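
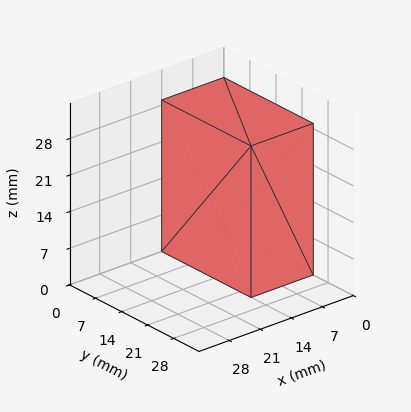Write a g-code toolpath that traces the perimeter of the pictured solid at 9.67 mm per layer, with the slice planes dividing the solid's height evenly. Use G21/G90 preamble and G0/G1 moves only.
Reading the render: the shape is a rectangular box, roughly 14 × 24 mm footprint and 29 mm tall (dimensions read to the nearest mm from the axis ticks). For the g-code, the solid's height is divided into equal slices at the stated Δz and each level perimeter traced with G1 moves after a G0 lift.

; perimeter-only toolpath
G21 ; units = mm
G90 ; absolute positioning
G28 ; home
; layer 1
G0 Z9.67
G0 X0.00 Y0.00
G1 X14.00 Y0.00
G1 X14.00 Y24.00
G1 X0.00 Y24.00
G1 X0.00 Y0.00
; layer 2
G0 Z19.33
G0 X0.00 Y0.00
G1 X14.00 Y0.00
G1 X14.00 Y24.00
G1 X0.00 Y24.00
G1 X0.00 Y0.00
; layer 3
G0 Z29.00
G0 X0.00 Y0.00
G1 X14.00 Y0.00
G1 X14.00 Y24.00
G1 X0.00 Y24.00
G1 X0.00 Y0.00
M2 ; end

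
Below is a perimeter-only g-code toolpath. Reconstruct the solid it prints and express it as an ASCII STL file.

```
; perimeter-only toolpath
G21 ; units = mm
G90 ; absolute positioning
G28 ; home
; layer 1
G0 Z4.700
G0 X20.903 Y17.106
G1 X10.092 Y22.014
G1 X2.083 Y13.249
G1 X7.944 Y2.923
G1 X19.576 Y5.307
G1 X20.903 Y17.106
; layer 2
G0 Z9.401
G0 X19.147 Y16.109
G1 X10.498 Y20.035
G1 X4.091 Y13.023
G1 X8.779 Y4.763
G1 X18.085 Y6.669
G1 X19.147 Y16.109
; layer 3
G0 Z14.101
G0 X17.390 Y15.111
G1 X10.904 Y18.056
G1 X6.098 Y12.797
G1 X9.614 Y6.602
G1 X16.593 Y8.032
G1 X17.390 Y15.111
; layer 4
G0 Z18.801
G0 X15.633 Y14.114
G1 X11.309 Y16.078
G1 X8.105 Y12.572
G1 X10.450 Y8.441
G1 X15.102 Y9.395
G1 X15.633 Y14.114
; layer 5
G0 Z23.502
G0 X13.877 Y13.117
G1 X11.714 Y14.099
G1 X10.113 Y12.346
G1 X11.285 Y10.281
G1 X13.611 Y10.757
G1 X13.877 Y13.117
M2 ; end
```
solid part
  facet normal 0.0000 0.0000 -1.0000
    outer loop
      vertex 0.076 13.475 0.000
      vertex 9.687 23.993 0.000
      vertex 22.660 18.103 0.000
    endloop
  endfacet
  facet normal 0.0000 0.0000 -1.0000
    outer loop
      vertex 7.109 1.084 0.000
      vertex 0.076 13.475 0.000
      vertex 22.660 18.103 0.000
    endloop
  endfacet
  facet normal 0.0000 0.0000 -1.0000
    outer loop
      vertex 21.067 3.944 0.000
      vertex 7.109 1.084 0.000
      vertex 22.660 18.103 0.000
    endloop
  endfacet
  facet normal 0.3905 0.8600 0.3284
    outer loop
      vertex 22.660 18.103 0.000
      vertex 9.687 23.993 0.000
      vertex 12.120 12.120 28.202
    endloop
  endfacet
  facet normal -0.6973 0.6372 0.3284
    outer loop
      vertex 9.687 23.993 0.000
      vertex 0.076 13.475 0.000
      vertex 12.120 12.120 28.202
    endloop
  endfacet
  facet normal -0.8214 -0.4662 0.3284
    outer loop
      vertex 0.076 13.475 0.000
      vertex 7.109 1.084 0.000
      vertex 12.120 12.120 28.202
    endloop
  endfacet
  facet normal 0.1896 -0.9253 0.3284
    outer loop
      vertex 7.109 1.084 0.000
      vertex 21.067 3.944 0.000
      vertex 12.120 12.120 28.202
    endloop
  endfacet
  facet normal 0.9386 -0.1056 0.3284
    outer loop
      vertex 21.067 3.944 0.000
      vertex 22.660 18.103 0.000
      vertex 12.120 12.120 28.202
    endloop
  endfacet
endsolid part

The G0 Z moves step by Δz≈4.700 mm. The G1 loops shrink linearly with z, so the solid tapers from its base footprint up to z≈28.2. Closing with a flat bottom cap and the tapered top and triangulating gives 8 facets — a regular 5-sided pyramid, base circumscribed radius ≈ 12.1 mm, apex at z ≈ 28.2 mm.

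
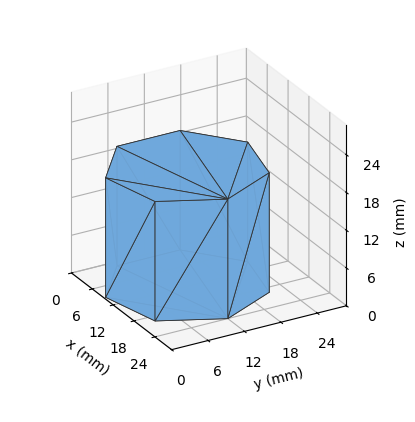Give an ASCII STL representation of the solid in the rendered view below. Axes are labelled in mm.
Reading the render: the shape is a regular 7-sided prism (a cylinder approximated with 7 flat sides), circumscribed radius ≈ 12 mm, height ≈ 19 mm (dimensions read to the nearest mm from the axis ticks). For the STL, each face is triangulated and given an outward normal.

solid part
  facet normal 0.0000 0.0000 -1.0000
    outer loop
      vertex 9.3 23.7 0.0
      vertex 19.5 21.4 0.0
      vertex 24.0 12.0 0.0
    endloop
  endfacet
  facet normal 0.0000 0.0000 -1.0000
    outer loop
      vertex 1.2 17.2 0.0
      vertex 9.3 23.7 0.0
      vertex 24.0 12.0 0.0
    endloop
  endfacet
  facet normal 0.0000 0.0000 -1.0000
    outer loop
      vertex 1.2 6.8 0.0
      vertex 1.2 17.2 0.0
      vertex 24.0 12.0 0.0
    endloop
  endfacet
  facet normal 0.0000 0.0000 -1.0000
    outer loop
      vertex 9.3 0.3 0.0
      vertex 1.2 6.8 0.0
      vertex 24.0 12.0 0.0
    endloop
  endfacet
  facet normal 0.0000 0.0000 -1.0000
    outer loop
      vertex 19.5 2.6 0.0
      vertex 9.3 0.3 0.0
      vertex 24.0 12.0 0.0
    endloop
  endfacet
  facet normal 0.0000 0.0000 1.0000
    outer loop
      vertex 24.0 12.0 19.0
      vertex 19.5 21.4 19.0
      vertex 9.3 23.7 19.0
    endloop
  endfacet
  facet normal 0.0000 0.0000 1.0000
    outer loop
      vertex 24.0 12.0 19.0
      vertex 9.3 23.7 19.0
      vertex 1.2 17.2 19.0
    endloop
  endfacet
  facet normal 0.0000 0.0000 1.0000
    outer loop
      vertex 24.0 12.0 19.0
      vertex 1.2 17.2 19.0
      vertex 1.2 6.8 19.0
    endloop
  endfacet
  facet normal 0.0000 0.0000 1.0000
    outer loop
      vertex 24.0 12.0 19.0
      vertex 1.2 6.8 19.0
      vertex 9.3 0.3 19.0
    endloop
  endfacet
  facet normal 0.0000 0.0000 1.0000
    outer loop
      vertex 24.0 12.0 19.0
      vertex 9.3 0.3 19.0
      vertex 19.5 2.6 19.0
    endloop
  endfacet
  facet normal 0.9020 0.4318 0.0000
    outer loop
      vertex 24.0 12.0 0.0
      vertex 19.5 21.4 0.0
      vertex 19.5 21.4 19.0
    endloop
  endfacet
  facet normal 0.9020 0.4318 0.0000
    outer loop
      vertex 24.0 12.0 0.0
      vertex 19.5 21.4 19.0
      vertex 24.0 12.0 19.0
    endloop
  endfacet
  facet normal 0.2200 0.9755 0.0000
    outer loop
      vertex 19.5 21.4 0.0
      vertex 9.3 23.7 0.0
      vertex 9.3 23.7 19.0
    endloop
  endfacet
  facet normal 0.2200 0.9755 0.0000
    outer loop
      vertex 19.5 21.4 0.0
      vertex 9.3 23.7 19.0
      vertex 19.5 21.4 19.0
    endloop
  endfacet
  facet normal -0.6259 0.7799 0.0000
    outer loop
      vertex 9.3 23.7 0.0
      vertex 1.2 17.2 0.0
      vertex 1.2 17.2 19.0
    endloop
  endfacet
  facet normal -0.6259 0.7799 0.0000
    outer loop
      vertex 9.3 23.7 0.0
      vertex 1.2 17.2 19.0
      vertex 9.3 23.7 19.0
    endloop
  endfacet
  facet normal -1.0000 0.0000 0.0000
    outer loop
      vertex 1.2 17.2 0.0
      vertex 1.2 6.8 0.0
      vertex 1.2 6.8 19.0
    endloop
  endfacet
  facet normal -1.0000 0.0000 0.0000
    outer loop
      vertex 1.2 17.2 0.0
      vertex 1.2 6.8 19.0
      vertex 1.2 17.2 19.0
    endloop
  endfacet
  facet normal -0.6259 -0.7799 0.0000
    outer loop
      vertex 1.2 6.8 0.0
      vertex 9.3 0.3 0.0
      vertex 9.3 0.3 19.0
    endloop
  endfacet
  facet normal -0.6259 -0.7799 0.0000
    outer loop
      vertex 1.2 6.8 0.0
      vertex 9.3 0.3 19.0
      vertex 1.2 6.8 19.0
    endloop
  endfacet
  facet normal 0.2200 -0.9755 0.0000
    outer loop
      vertex 9.3 0.3 0.0
      vertex 19.5 2.6 0.0
      vertex 19.5 2.6 19.0
    endloop
  endfacet
  facet normal 0.2200 -0.9755 0.0000
    outer loop
      vertex 9.3 0.3 0.0
      vertex 19.5 2.6 19.0
      vertex 9.3 0.3 19.0
    endloop
  endfacet
  facet normal 0.9020 -0.4318 0.0000
    outer loop
      vertex 19.5 2.6 0.0
      vertex 24.0 12.0 0.0
      vertex 24.0 12.0 19.0
    endloop
  endfacet
  facet normal 0.9020 -0.4318 0.0000
    outer loop
      vertex 19.5 2.6 0.0
      vertex 24.0 12.0 19.0
      vertex 19.5 2.6 19.0
    endloop
  endfacet
endsolid part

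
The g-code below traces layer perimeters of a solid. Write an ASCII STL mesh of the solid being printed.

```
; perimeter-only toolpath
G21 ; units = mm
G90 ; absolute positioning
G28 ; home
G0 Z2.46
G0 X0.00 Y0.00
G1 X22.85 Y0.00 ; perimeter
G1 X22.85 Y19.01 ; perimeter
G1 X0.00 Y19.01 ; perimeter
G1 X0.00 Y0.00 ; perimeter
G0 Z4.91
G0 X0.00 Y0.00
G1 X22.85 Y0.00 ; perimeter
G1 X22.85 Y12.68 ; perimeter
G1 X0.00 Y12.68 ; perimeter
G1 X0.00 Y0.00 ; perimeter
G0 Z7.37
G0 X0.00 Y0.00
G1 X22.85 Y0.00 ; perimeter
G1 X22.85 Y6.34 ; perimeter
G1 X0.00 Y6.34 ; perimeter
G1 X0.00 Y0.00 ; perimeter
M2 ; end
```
solid part
  facet normal 0.0000 0.0000 -1.0000
    outer loop
      vertex 22.85 25.35 0.00
      vertex 22.85 0.00 0.00
      vertex 0.00 0.00 0.00
    endloop
  endfacet
  facet normal 0.0000 0.0000 -1.0000
    outer loop
      vertex 0.00 25.35 0.00
      vertex 22.85 25.35 0.00
      vertex 0.00 0.00 0.00
    endloop
  endfacet
  facet normal 0.0000 -1.0000 0.0000
    outer loop
      vertex 0.00 0.00 0.00
      vertex 22.85 0.00 0.00
      vertex 22.85 0.00 9.82
    endloop
  endfacet
  facet normal 0.0000 -1.0000 0.0000
    outer loop
      vertex 0.00 0.00 0.00
      vertex 22.85 0.00 9.82
      vertex 0.00 0.00 9.82
    endloop
  endfacet
  facet normal 0.0000 0.3612 0.9325
    outer loop
      vertex 0.00 0.00 9.82
      vertex 22.85 0.00 9.82
      vertex 22.85 25.35 0.00
    endloop
  endfacet
  facet normal 0.0000 0.3612 0.9325
    outer loop
      vertex 0.00 0.00 9.82
      vertex 22.85 25.35 0.00
      vertex 0.00 25.35 0.00
    endloop
  endfacet
  facet normal -1.0000 0.0000 0.0000
    outer loop
      vertex 0.00 0.00 9.82
      vertex 0.00 25.35 0.00
      vertex 0.00 0.00 0.00
    endloop
  endfacet
  facet normal 1.0000 0.0000 0.0000
    outer loop
      vertex 22.85 0.00 0.00
      vertex 22.85 25.35 0.00
      vertex 22.85 0.00 9.82
    endloop
  endfacet
endsolid part

The G0 Z moves step by Δz≈2.46 mm. The G1 loops shrink linearly with z, so the solid tapers from its base footprint up to z≈9.82. Closing with a flat bottom cap and the tapered top and triangulating gives 8 facets — a wedge (ramp): 22.9 × 25.4 mm base, rising to 9.82 mm along the y=0 edge and sloping linearly to z=0 at y=25.4.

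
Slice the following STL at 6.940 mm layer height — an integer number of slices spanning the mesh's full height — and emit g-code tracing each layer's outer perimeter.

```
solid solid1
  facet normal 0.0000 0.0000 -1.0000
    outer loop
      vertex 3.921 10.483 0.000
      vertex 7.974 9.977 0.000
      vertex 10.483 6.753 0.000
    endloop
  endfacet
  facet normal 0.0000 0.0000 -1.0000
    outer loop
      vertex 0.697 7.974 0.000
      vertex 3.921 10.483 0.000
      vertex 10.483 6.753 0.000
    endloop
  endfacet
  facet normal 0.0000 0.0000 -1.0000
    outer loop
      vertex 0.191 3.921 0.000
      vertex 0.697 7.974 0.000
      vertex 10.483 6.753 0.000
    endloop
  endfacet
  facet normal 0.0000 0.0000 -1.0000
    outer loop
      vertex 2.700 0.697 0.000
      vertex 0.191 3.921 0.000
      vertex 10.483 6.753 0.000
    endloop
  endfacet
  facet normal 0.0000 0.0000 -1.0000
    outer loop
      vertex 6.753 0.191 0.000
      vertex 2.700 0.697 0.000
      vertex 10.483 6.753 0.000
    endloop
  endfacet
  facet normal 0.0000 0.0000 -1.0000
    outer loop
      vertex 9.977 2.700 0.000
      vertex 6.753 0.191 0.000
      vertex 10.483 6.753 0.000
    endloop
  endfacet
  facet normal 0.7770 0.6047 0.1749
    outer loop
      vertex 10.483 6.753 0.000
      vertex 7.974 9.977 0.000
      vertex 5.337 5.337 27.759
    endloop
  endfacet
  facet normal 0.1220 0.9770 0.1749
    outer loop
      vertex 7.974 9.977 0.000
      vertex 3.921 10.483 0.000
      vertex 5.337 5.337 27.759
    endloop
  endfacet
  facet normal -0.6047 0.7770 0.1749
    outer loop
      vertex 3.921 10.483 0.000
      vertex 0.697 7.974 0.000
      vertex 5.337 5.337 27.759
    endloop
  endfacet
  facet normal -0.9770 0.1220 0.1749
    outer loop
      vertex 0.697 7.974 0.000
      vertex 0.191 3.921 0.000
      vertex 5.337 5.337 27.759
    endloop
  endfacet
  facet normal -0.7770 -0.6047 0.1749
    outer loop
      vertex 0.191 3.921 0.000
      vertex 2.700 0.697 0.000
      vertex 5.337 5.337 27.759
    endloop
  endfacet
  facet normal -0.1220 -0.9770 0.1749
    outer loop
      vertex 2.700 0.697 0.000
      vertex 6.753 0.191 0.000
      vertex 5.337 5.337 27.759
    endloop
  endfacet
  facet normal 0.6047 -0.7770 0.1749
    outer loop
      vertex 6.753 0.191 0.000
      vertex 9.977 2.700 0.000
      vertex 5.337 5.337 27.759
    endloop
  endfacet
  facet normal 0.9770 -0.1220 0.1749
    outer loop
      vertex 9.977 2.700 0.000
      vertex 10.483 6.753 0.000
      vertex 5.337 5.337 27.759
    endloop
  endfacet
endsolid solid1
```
; perimeter-only toolpath
G21 ; units = mm
G90 ; absolute positioning
G28 ; home
; layer 1
G0 Z6.940
G0 X9.197 Y6.399
G1 X7.315 Y8.817
G1 X4.275 Y9.197
G1 X1.857 Y7.315
G1 X1.478 Y4.275
G1 X3.359 Y1.857
G1 X6.399 Y1.478
G1 X8.817 Y3.359
G1 X9.197 Y6.399
; layer 2
G0 Z13.880
G0 X7.910 Y6.045
G1 X6.655 Y7.657
G1 X4.629 Y7.910
G1 X3.017 Y6.655
G1 X2.764 Y4.629
G1 X4.018 Y3.017
G1 X6.045 Y2.764
G1 X7.657 Y4.018
G1 X7.910 Y6.045
; layer 3
G0 Z20.819
G0 X6.623 Y5.691
G1 X5.996 Y6.497
G1 X4.983 Y6.623
G1 X4.177 Y5.996
G1 X4.050 Y4.983
G1 X4.678 Y4.177
G1 X5.691 Y4.050
G1 X6.497 Y4.678
G1 X6.623 Y5.691
M2 ; end

The solid is a regular 8-sided pyramid, base circumscribed radius ≈ 5.34 mm, apex at z ≈ 27.8 mm. Slicing at Δz = 6.940 mm — 4 equal slices spanning the solid's height, so layer i sits at z = i·h/4 — gives 3 non-empty perimeters. Each is a 8-segment closed polygon; G0 lifts to the layer z and rapids to the start vertex, then G1 traces the edges. The cross-section shrinks linearly with z (the slice at the apex is degenerate and omitted).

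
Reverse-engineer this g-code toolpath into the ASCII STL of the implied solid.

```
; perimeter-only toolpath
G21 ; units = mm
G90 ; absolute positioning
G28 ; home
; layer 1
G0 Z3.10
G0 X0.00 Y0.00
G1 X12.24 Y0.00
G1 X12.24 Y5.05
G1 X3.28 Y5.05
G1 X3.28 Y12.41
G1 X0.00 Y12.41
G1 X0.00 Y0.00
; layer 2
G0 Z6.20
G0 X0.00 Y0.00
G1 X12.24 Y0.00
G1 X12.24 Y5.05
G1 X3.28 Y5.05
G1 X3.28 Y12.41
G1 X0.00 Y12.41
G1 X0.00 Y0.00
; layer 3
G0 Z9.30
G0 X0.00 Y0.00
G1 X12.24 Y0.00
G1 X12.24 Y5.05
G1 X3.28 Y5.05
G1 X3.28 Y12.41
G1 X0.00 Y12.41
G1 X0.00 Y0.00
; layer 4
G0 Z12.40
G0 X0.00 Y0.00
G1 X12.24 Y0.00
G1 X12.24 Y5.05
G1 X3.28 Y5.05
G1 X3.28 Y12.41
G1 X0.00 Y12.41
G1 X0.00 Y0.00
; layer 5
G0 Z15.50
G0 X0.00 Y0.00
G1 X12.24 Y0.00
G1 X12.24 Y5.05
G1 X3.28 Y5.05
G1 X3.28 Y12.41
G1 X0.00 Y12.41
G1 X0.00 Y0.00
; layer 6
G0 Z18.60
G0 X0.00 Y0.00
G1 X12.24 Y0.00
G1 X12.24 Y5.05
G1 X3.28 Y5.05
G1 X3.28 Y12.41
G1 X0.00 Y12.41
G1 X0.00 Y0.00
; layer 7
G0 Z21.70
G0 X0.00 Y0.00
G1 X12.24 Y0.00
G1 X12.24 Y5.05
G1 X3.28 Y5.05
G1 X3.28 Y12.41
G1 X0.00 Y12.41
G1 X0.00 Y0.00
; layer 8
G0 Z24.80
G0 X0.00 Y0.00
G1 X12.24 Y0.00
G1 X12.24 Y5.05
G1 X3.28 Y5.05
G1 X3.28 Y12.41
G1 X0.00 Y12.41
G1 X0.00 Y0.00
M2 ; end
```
solid part
  facet normal 0.0000 0.0000 -1.0000
    outer loop
      vertex 12.24 5.05 0.00
      vertex 12.24 0.00 0.00
      vertex 0.00 0.00 0.00
    endloop
  endfacet
  facet normal 0.0000 0.0000 -1.0000
    outer loop
      vertex 3.28 5.05 0.00
      vertex 12.24 5.05 0.00
      vertex 0.00 0.00 0.00
    endloop
  endfacet
  facet normal 0.0000 0.0000 -1.0000
    outer loop
      vertex 3.28 12.41 0.00
      vertex 3.28 5.05 0.00
      vertex 0.00 0.00 0.00
    endloop
  endfacet
  facet normal 0.0000 0.0000 -1.0000
    outer loop
      vertex 0.00 12.41 0.00
      vertex 3.28 12.41 0.00
      vertex 0.00 0.00 0.00
    endloop
  endfacet
  facet normal 0.0000 0.0000 1.0000
    outer loop
      vertex 0.00 0.00 24.80
      vertex 12.24 0.00 24.80
      vertex 12.24 5.05 24.80
    endloop
  endfacet
  facet normal 0.0000 0.0000 1.0000
    outer loop
      vertex 0.00 0.00 24.80
      vertex 12.24 5.05 24.80
      vertex 3.28 5.05 24.80
    endloop
  endfacet
  facet normal 0.0000 0.0000 1.0000
    outer loop
      vertex 0.00 0.00 24.80
      vertex 3.28 5.05 24.80
      vertex 3.28 12.41 24.80
    endloop
  endfacet
  facet normal 0.0000 0.0000 1.0000
    outer loop
      vertex 0.00 0.00 24.80
      vertex 3.28 12.41 24.80
      vertex 0.00 12.41 24.80
    endloop
  endfacet
  facet normal 0.0000 -1.0000 0.0000
    outer loop
      vertex 0.00 0.00 0.00
      vertex 12.24 0.00 0.00
      vertex 12.24 0.00 24.80
    endloop
  endfacet
  facet normal 0.0000 -1.0000 0.0000
    outer loop
      vertex 0.00 0.00 0.00
      vertex 12.24 0.00 24.80
      vertex 0.00 0.00 24.80
    endloop
  endfacet
  facet normal 1.0000 0.0000 0.0000
    outer loop
      vertex 12.24 0.00 0.00
      vertex 12.24 5.05 0.00
      vertex 12.24 5.05 24.80
    endloop
  endfacet
  facet normal 1.0000 0.0000 0.0000
    outer loop
      vertex 12.24 0.00 0.00
      vertex 12.24 5.05 24.80
      vertex 12.24 0.00 24.80
    endloop
  endfacet
  facet normal 0.0000 1.0000 0.0000
    outer loop
      vertex 12.24 5.05 0.00
      vertex 3.28 5.05 0.00
      vertex 3.28 5.05 24.80
    endloop
  endfacet
  facet normal 0.0000 1.0000 0.0000
    outer loop
      vertex 12.24 5.05 0.00
      vertex 3.28 5.05 24.80
      vertex 12.24 5.05 24.80
    endloop
  endfacet
  facet normal 1.0000 0.0000 0.0000
    outer loop
      vertex 3.28 5.05 0.00
      vertex 3.28 12.41 0.00
      vertex 3.28 12.41 24.80
    endloop
  endfacet
  facet normal 1.0000 0.0000 0.0000
    outer loop
      vertex 3.28 5.05 0.00
      vertex 3.28 12.41 24.80
      vertex 3.28 5.05 24.80
    endloop
  endfacet
  facet normal 0.0000 1.0000 0.0000
    outer loop
      vertex 3.28 12.41 0.00
      vertex 0.00 12.41 0.00
      vertex 0.00 12.41 24.80
    endloop
  endfacet
  facet normal 0.0000 1.0000 0.0000
    outer loop
      vertex 3.28 12.41 0.00
      vertex 0.00 12.41 24.80
      vertex 3.28 12.41 24.80
    endloop
  endfacet
  facet normal -1.0000 0.0000 0.0000
    outer loop
      vertex 0.00 12.41 0.00
      vertex 0.00 0.00 0.00
      vertex 0.00 0.00 24.80
    endloop
  endfacet
  facet normal -1.0000 0.0000 0.0000
    outer loop
      vertex 0.00 12.41 0.00
      vertex 0.00 0.00 24.80
      vertex 0.00 12.41 24.80
    endloop
  endfacet
endsolid part

The G0 Z moves step by Δz≈3.10 mm. Every layer's G1 loop is the same polygon, so the solid is a straight extrusion of it from z=0 to z≈24.8. Closing with flat bottom and top caps and triangulating gives 20 facets — an L-shaped prism: outer 12.2 × 12.4 mm, arm thicknesses ≈ 5.05 mm (horizontal) and 3.28 mm (vertical), extruded 24.8 mm in z.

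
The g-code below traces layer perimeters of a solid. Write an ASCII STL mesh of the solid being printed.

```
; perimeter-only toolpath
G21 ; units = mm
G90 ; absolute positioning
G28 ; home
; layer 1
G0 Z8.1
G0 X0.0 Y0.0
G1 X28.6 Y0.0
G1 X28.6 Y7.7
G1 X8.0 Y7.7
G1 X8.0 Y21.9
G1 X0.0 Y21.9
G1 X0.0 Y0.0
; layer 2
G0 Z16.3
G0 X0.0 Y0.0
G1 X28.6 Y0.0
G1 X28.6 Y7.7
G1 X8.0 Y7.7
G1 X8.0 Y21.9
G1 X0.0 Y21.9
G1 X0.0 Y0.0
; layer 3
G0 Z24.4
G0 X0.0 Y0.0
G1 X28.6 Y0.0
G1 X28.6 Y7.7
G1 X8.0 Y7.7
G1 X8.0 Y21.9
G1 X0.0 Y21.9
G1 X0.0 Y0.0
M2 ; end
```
solid part
  facet normal 0.0000 0.0000 -1.0000
    outer loop
      vertex 28.6 7.7 0.0
      vertex 28.6 0.0 0.0
      vertex 0.0 0.0 0.0
    endloop
  endfacet
  facet normal 0.0000 0.0000 -1.0000
    outer loop
      vertex 8.0 7.7 0.0
      vertex 28.6 7.7 0.0
      vertex 0.0 0.0 0.0
    endloop
  endfacet
  facet normal 0.0000 0.0000 -1.0000
    outer loop
      vertex 8.0 21.9 0.0
      vertex 8.0 7.7 0.0
      vertex 0.0 0.0 0.0
    endloop
  endfacet
  facet normal 0.0000 0.0000 -1.0000
    outer loop
      vertex 0.0 21.9 0.0
      vertex 8.0 21.9 0.0
      vertex 0.0 0.0 0.0
    endloop
  endfacet
  facet normal 0.0000 0.0000 1.0000
    outer loop
      vertex 0.0 0.0 24.4
      vertex 28.6 0.0 24.4
      vertex 28.6 7.7 24.4
    endloop
  endfacet
  facet normal 0.0000 0.0000 1.0000
    outer loop
      vertex 0.0 0.0 24.4
      vertex 28.6 7.7 24.4
      vertex 8.0 7.7 24.4
    endloop
  endfacet
  facet normal 0.0000 0.0000 1.0000
    outer loop
      vertex 0.0 0.0 24.4
      vertex 8.0 7.7 24.4
      vertex 8.0 21.9 24.4
    endloop
  endfacet
  facet normal 0.0000 0.0000 1.0000
    outer loop
      vertex 0.0 0.0 24.4
      vertex 8.0 21.9 24.4
      vertex 0.0 21.9 24.4
    endloop
  endfacet
  facet normal 0.0000 -1.0000 0.0000
    outer loop
      vertex 0.0 0.0 0.0
      vertex 28.6 0.0 0.0
      vertex 28.6 0.0 24.4
    endloop
  endfacet
  facet normal 0.0000 -1.0000 0.0000
    outer loop
      vertex 0.0 0.0 0.0
      vertex 28.6 0.0 24.4
      vertex 0.0 0.0 24.4
    endloop
  endfacet
  facet normal 1.0000 0.0000 0.0000
    outer loop
      vertex 28.6 0.0 0.0
      vertex 28.6 7.7 0.0
      vertex 28.6 7.7 24.4
    endloop
  endfacet
  facet normal 1.0000 0.0000 0.0000
    outer loop
      vertex 28.6 0.0 0.0
      vertex 28.6 7.7 24.4
      vertex 28.6 0.0 24.4
    endloop
  endfacet
  facet normal 0.0000 1.0000 0.0000
    outer loop
      vertex 28.6 7.7 0.0
      vertex 8.0 7.7 0.0
      vertex 8.0 7.7 24.4
    endloop
  endfacet
  facet normal 0.0000 1.0000 0.0000
    outer loop
      vertex 28.6 7.7 0.0
      vertex 8.0 7.7 24.4
      vertex 28.6 7.7 24.4
    endloop
  endfacet
  facet normal 1.0000 0.0000 0.0000
    outer loop
      vertex 8.0 7.7 0.0
      vertex 8.0 21.9 0.0
      vertex 8.0 21.9 24.4
    endloop
  endfacet
  facet normal 1.0000 0.0000 0.0000
    outer loop
      vertex 8.0 7.7 0.0
      vertex 8.0 21.9 24.4
      vertex 8.0 7.7 24.4
    endloop
  endfacet
  facet normal 0.0000 1.0000 0.0000
    outer loop
      vertex 8.0 21.9 0.0
      vertex 0.0 21.9 0.0
      vertex 0.0 21.9 24.4
    endloop
  endfacet
  facet normal 0.0000 1.0000 0.0000
    outer loop
      vertex 8.0 21.9 0.0
      vertex 0.0 21.9 24.4
      vertex 8.0 21.9 24.4
    endloop
  endfacet
  facet normal -1.0000 0.0000 0.0000
    outer loop
      vertex 0.0 21.9 0.0
      vertex 0.0 0.0 0.0
      vertex 0.0 0.0 24.4
    endloop
  endfacet
  facet normal -1.0000 0.0000 0.0000
    outer loop
      vertex 0.0 21.9 0.0
      vertex 0.0 0.0 24.4
      vertex 0.0 21.9 24.4
    endloop
  endfacet
endsolid part

The G0 Z moves step by Δz≈8.1 mm. Every layer's G1 loop is the same polygon, so the solid is a straight extrusion of it from z=0 to z≈24.4. Closing with flat bottom and top caps and triangulating gives 20 facets — an L-shaped prism: outer 28.6 × 21.9 mm, arm thicknesses ≈ 7.7 mm (horizontal) and 8 mm (vertical), extruded 24.4 mm in z.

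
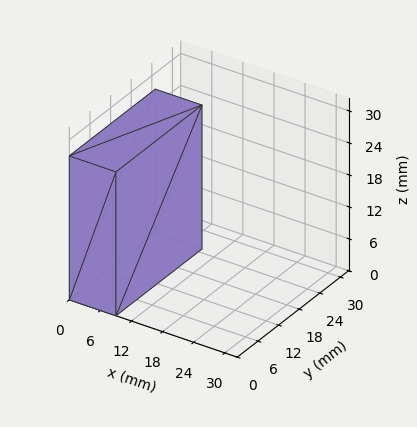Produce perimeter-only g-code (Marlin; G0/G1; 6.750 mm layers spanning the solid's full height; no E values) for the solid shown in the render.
Reading the render: the shape is a rectangular box, roughly 9 × 25 mm footprint and 27 mm tall (dimensions read to the nearest mm from the axis ticks). For the g-code, the solid's height is divided into equal slices at the stated Δz and each level perimeter traced with G1 moves after a G0 lift.

; perimeter-only toolpath
G21 ; units = mm
G90 ; absolute positioning
G28 ; home
; layer 1
G0 Z6.750
G0 X0.000 Y0.000
G1 X9.000 Y0.000
G1 X9.000 Y25.000
G1 X0.000 Y25.000
G1 X0.000 Y0.000
; layer 2
G0 Z13.500
G0 X0.000 Y0.000
G1 X9.000 Y0.000
G1 X9.000 Y25.000
G1 X0.000 Y25.000
G1 X0.000 Y0.000
; layer 3
G0 Z20.250
G0 X0.000 Y0.000
G1 X9.000 Y0.000
G1 X9.000 Y25.000
G1 X0.000 Y25.000
G1 X0.000 Y0.000
; layer 4
G0 Z27.000
G0 X0.000 Y0.000
G1 X9.000 Y0.000
G1 X9.000 Y25.000
G1 X0.000 Y25.000
G1 X0.000 Y0.000
M2 ; end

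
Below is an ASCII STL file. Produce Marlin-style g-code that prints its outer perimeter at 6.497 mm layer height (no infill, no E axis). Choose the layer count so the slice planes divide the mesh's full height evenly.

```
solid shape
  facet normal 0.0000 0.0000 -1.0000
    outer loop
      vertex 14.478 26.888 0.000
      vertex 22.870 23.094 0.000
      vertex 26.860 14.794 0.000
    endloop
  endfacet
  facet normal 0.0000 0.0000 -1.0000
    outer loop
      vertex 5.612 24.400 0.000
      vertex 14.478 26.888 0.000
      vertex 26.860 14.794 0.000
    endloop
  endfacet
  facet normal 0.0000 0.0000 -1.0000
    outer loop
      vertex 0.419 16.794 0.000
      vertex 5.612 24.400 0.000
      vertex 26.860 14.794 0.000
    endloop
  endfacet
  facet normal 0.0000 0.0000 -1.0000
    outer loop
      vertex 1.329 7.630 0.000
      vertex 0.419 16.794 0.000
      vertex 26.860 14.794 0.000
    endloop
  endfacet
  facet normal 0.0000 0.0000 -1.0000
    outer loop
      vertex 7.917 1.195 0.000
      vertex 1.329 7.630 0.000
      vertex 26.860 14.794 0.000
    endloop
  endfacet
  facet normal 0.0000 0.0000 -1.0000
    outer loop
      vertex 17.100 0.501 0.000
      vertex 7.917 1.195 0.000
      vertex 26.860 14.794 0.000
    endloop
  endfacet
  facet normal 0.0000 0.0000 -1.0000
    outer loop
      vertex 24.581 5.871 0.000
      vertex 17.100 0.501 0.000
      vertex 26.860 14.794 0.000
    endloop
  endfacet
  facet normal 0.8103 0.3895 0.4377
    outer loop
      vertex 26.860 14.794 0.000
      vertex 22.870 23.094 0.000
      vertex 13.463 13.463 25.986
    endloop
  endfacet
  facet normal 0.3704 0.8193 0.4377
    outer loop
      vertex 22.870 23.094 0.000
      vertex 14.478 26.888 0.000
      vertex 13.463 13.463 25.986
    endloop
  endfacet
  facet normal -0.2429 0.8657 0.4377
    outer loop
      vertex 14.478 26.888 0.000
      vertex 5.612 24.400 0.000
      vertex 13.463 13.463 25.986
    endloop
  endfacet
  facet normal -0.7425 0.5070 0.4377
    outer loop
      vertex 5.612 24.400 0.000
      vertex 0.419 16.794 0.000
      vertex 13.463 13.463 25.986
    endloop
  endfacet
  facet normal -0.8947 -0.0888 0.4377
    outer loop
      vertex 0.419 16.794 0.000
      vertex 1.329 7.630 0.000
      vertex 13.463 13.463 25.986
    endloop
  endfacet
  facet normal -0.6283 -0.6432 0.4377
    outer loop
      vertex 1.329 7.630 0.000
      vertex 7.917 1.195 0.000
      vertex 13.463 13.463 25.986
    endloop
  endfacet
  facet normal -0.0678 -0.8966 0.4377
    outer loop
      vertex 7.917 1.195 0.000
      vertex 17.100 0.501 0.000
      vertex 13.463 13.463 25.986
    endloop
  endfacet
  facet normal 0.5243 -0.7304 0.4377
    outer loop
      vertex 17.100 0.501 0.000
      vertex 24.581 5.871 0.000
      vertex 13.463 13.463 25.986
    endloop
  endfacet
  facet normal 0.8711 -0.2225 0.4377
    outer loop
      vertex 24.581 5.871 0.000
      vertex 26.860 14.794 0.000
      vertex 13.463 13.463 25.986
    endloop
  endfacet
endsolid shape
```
; perimeter-only toolpath
G21 ; units = mm
G90 ; absolute positioning
G28 ; home
; layer 1
G0 Z6.497
G0 X23.511 Y14.461
G1 X20.518 Y20.686
G1 X14.224 Y23.532
G1 X7.575 Y21.666
G1 X3.680 Y15.961
G1 X4.362 Y9.088
G1 X9.303 Y4.262
G1 X16.191 Y3.741
G1 X21.801 Y7.769
G1 X23.511 Y14.461
; layer 2
G0 Z12.993
G0 X20.162 Y14.128
G1 X18.166 Y18.279
G1 X13.970 Y20.175
G1 X9.537 Y18.931
G1 X6.941 Y15.128
G1 X7.396 Y10.546
G1 X10.690 Y7.329
G1 X15.282 Y6.982
G1 X19.022 Y9.667
G1 X20.162 Y14.128
; layer 3
G0 Z19.489
G0 X16.812 Y13.796
G1 X15.815 Y15.871
G1 X13.717 Y16.819
G1 X11.500 Y16.197
G1 X10.202 Y14.296
G1 X10.429 Y12.005
G1 X12.076 Y10.396
G1 X14.372 Y10.222
G1 X16.242 Y11.565
G1 X16.812 Y13.796
M2 ; end

The solid is a regular 9-sided pyramid, base circumscribed radius ≈ 13.5 mm, apex at z ≈ 26 mm. Slicing at Δz = 6.497 mm — 4 equal slices spanning the solid's height, so layer i sits at z = i·h/4 — gives 3 non-empty perimeters. Each is a 9-segment closed polygon; G0 lifts to the layer z and rapids to the start vertex, then G1 traces the edges. The cross-section shrinks linearly with z (the slice at the apex is degenerate and omitted).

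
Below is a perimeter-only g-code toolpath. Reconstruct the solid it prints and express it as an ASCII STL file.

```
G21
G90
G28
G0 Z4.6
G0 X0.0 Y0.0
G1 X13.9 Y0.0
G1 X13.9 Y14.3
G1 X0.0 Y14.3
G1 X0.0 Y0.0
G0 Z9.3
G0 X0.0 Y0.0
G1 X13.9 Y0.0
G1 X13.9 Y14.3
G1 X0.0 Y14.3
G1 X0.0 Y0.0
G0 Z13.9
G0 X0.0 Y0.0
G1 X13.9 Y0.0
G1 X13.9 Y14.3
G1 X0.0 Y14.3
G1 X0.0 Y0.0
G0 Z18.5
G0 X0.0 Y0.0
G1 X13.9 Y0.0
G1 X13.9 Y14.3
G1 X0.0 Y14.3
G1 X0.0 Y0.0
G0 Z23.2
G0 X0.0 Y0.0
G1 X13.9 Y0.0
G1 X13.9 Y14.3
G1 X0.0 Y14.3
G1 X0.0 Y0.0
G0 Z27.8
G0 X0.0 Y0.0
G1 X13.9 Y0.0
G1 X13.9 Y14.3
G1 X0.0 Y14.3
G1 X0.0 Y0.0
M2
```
solid part
  facet normal 0.0000 0.0000 -1.0000
    outer loop
      vertex 13.9 14.3 0.0
      vertex 13.9 0.0 0.0
      vertex 0.0 0.0 0.0
    endloop
  endfacet
  facet normal 0.0000 0.0000 -1.0000
    outer loop
      vertex 0.0 14.3 0.0
      vertex 13.9 14.3 0.0
      vertex 0.0 0.0 0.0
    endloop
  endfacet
  facet normal 0.0000 0.0000 1.0000
    outer loop
      vertex 0.0 0.0 27.8
      vertex 13.9 0.0 27.8
      vertex 13.9 14.3 27.8
    endloop
  endfacet
  facet normal 0.0000 0.0000 1.0000
    outer loop
      vertex 0.0 0.0 27.8
      vertex 13.9 14.3 27.8
      vertex 0.0 14.3 27.8
    endloop
  endfacet
  facet normal 0.0000 -1.0000 0.0000
    outer loop
      vertex 0.0 0.0 0.0
      vertex 13.9 0.0 0.0
      vertex 13.9 0.0 27.8
    endloop
  endfacet
  facet normal 0.0000 -1.0000 0.0000
    outer loop
      vertex 0.0 0.0 0.0
      vertex 13.9 0.0 27.8
      vertex 0.0 0.0 27.8
    endloop
  endfacet
  facet normal 0.0000 1.0000 0.0000
    outer loop
      vertex 13.9 14.3 27.8
      vertex 13.9 14.3 0.0
      vertex 0.0 14.3 0.0
    endloop
  endfacet
  facet normal 0.0000 1.0000 0.0000
    outer loop
      vertex 0.0 14.3 27.8
      vertex 13.9 14.3 27.8
      vertex 0.0 14.3 0.0
    endloop
  endfacet
  facet normal -1.0000 0.0000 0.0000
    outer loop
      vertex 0.0 14.3 27.8
      vertex 0.0 14.3 0.0
      vertex 0.0 0.0 0.0
    endloop
  endfacet
  facet normal -1.0000 0.0000 0.0000
    outer loop
      vertex 0.0 0.0 27.8
      vertex 0.0 14.3 27.8
      vertex 0.0 0.0 0.0
    endloop
  endfacet
  facet normal 1.0000 0.0000 0.0000
    outer loop
      vertex 13.9 0.0 0.0
      vertex 13.9 14.3 0.0
      vertex 13.9 14.3 27.8
    endloop
  endfacet
  facet normal 1.0000 0.0000 0.0000
    outer loop
      vertex 13.9 0.0 0.0
      vertex 13.9 14.3 27.8
      vertex 13.9 0.0 27.8
    endloop
  endfacet
endsolid part

The G0 Z moves step by Δz≈4.6 mm. Every layer's G1 loop is the same polygon, so the solid is a straight extrusion of it from z=0 to z≈27.8. Closing with flat bottom and top caps and triangulating gives 12 facets — a rectangular box, roughly 13.9 × 14.3 mm footprint and 27.8 mm tall.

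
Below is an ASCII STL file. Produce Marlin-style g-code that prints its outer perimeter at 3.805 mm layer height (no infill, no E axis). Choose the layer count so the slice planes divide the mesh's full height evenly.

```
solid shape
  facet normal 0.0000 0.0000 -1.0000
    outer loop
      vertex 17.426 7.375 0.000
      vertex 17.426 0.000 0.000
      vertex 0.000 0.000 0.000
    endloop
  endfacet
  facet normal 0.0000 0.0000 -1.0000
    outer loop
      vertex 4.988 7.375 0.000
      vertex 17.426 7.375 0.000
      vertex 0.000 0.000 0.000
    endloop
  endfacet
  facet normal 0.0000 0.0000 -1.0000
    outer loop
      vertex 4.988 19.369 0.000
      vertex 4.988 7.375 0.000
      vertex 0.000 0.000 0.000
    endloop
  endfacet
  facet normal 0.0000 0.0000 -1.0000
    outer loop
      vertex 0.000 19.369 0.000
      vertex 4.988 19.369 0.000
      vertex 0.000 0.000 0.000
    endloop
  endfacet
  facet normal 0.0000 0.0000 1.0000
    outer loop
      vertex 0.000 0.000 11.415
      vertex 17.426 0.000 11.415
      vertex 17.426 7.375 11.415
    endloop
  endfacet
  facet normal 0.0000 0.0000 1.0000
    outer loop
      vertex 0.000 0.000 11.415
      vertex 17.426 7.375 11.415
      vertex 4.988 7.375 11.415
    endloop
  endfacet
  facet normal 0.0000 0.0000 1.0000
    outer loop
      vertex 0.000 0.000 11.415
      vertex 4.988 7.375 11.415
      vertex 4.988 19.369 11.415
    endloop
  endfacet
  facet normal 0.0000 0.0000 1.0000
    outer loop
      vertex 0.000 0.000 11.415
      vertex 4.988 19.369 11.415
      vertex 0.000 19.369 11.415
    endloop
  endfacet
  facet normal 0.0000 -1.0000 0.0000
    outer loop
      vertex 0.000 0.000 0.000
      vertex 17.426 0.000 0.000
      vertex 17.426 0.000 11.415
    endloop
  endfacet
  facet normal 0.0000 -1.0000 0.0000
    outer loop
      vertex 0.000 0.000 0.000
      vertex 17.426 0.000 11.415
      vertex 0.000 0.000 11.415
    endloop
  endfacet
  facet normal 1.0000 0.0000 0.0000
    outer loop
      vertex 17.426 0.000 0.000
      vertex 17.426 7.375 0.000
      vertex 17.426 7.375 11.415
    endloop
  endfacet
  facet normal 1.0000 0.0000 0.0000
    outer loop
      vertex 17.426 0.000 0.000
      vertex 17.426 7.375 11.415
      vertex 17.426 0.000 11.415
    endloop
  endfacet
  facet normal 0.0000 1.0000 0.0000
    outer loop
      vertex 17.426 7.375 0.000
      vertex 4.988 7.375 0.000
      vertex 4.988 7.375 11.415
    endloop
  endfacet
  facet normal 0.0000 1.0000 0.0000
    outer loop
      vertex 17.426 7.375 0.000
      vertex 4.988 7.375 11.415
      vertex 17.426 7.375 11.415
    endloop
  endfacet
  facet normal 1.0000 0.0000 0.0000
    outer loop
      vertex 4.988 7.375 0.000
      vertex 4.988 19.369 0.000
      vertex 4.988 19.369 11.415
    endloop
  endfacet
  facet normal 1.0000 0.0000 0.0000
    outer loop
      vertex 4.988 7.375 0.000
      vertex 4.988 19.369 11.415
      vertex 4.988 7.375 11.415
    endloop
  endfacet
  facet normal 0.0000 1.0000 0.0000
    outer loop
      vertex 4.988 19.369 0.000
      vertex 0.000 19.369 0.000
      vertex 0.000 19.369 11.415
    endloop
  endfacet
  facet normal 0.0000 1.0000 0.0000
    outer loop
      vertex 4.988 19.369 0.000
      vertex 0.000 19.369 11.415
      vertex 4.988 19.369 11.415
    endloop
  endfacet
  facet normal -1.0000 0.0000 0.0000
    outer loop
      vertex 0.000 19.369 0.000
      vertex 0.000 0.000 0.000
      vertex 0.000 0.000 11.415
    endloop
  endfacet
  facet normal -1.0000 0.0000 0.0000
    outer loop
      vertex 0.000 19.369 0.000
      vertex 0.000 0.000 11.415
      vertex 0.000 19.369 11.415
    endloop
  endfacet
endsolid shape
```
; perimeter-only toolpath
G21 ; units = mm
G90 ; absolute positioning
G28 ; home
; layer 1
G0 Z3.805
G0 X0.000 Y0.000
G1 X17.426 Y0.000
G1 X17.426 Y7.375
G1 X4.988 Y7.375
G1 X4.988 Y19.369
G1 X0.000 Y19.369
G1 X0.000 Y0.000
; layer 2
G0 Z7.610
G0 X0.000 Y0.000
G1 X17.426 Y0.000
G1 X17.426 Y7.375
G1 X4.988 Y7.375
G1 X4.988 Y19.369
G1 X0.000 Y19.369
G1 X0.000 Y0.000
; layer 3
G0 Z11.415
G0 X0.000 Y0.000
G1 X17.426 Y0.000
G1 X17.426 Y7.375
G1 X4.988 Y7.375
G1 X4.988 Y19.369
G1 X0.000 Y19.369
G1 X0.000 Y0.000
M2 ; end

The solid is an L-shaped prism: outer 17.4 × 19.4 mm, arm thicknesses ≈ 7.38 mm (horizontal) and 4.99 mm (vertical), extruded 11.4 mm in z. Slicing at Δz = 3.805 mm — 3 equal slices spanning the solid's height, so layer i sits at z = i·h/3 — gives 3 non-empty perimeters. Each is a 6-segment closed polygon; G0 lifts to the layer z and rapids to the start vertex, then G1 traces the edges.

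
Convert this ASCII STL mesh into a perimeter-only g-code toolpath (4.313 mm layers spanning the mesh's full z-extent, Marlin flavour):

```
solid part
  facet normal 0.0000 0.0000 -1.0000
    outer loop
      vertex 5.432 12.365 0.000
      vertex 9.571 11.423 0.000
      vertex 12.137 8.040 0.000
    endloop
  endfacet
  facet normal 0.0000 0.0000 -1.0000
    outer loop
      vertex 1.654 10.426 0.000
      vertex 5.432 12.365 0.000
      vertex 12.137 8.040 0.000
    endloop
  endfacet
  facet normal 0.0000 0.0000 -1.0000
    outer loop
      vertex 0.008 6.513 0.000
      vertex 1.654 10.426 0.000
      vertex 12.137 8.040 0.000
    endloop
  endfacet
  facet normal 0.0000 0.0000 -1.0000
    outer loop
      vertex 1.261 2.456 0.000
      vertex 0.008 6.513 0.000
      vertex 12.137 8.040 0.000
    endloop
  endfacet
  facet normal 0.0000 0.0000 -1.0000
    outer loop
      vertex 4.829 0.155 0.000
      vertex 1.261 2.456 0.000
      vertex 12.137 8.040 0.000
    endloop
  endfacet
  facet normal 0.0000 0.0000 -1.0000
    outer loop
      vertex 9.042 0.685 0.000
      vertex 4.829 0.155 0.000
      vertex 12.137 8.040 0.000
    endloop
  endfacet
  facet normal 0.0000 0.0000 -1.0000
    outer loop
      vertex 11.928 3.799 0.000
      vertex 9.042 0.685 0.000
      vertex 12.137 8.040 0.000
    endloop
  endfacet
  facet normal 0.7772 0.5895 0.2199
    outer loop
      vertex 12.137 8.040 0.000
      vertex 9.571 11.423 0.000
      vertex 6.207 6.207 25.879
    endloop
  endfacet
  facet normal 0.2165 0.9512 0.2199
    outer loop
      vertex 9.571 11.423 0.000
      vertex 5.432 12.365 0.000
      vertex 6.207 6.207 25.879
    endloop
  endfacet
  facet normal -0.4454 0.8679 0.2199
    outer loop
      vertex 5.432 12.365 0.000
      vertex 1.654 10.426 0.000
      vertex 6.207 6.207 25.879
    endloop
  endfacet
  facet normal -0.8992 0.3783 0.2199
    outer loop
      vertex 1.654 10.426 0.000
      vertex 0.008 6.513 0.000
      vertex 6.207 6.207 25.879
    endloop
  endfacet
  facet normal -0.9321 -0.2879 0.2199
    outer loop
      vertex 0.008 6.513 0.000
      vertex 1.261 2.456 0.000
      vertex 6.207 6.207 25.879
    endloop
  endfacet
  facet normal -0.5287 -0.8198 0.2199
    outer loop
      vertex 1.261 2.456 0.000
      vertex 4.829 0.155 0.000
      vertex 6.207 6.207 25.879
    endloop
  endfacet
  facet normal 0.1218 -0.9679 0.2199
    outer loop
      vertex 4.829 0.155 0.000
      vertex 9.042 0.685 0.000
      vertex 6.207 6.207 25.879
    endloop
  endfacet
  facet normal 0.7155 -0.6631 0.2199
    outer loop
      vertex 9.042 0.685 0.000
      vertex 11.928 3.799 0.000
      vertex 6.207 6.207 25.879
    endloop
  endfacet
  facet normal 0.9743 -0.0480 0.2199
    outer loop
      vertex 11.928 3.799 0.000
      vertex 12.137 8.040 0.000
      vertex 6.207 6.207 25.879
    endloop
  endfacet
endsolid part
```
; perimeter-only toolpath
G21 ; units = mm
G90 ; absolute positioning
G28 ; home
; layer 1
G0 Z4.313
G0 X11.149 Y7.734
G1 X9.010 Y10.554
G1 X5.561 Y11.339
G1 X2.413 Y9.723
G1 X1.041 Y6.462
G1 X2.085 Y3.081
G1 X5.059 Y1.164
G1 X8.569 Y1.605
G1 X10.975 Y4.200
G1 X11.149 Y7.734
; layer 2
G0 Z8.626
G0 X10.160 Y7.429
G1 X8.450 Y9.684
G1 X5.690 Y10.312
G1 X3.172 Y9.020
G1 X2.074 Y6.411
G1 X2.910 Y3.706
G1 X5.288 Y2.172
G1 X8.097 Y2.526
G1 X10.021 Y4.602
G1 X10.160 Y7.429
; layer 3
G0 Z12.939
G0 X9.172 Y7.123
G1 X7.889 Y8.815
G1 X5.819 Y9.286
G1 X3.930 Y8.316
G1 X3.107 Y6.360
G1 X3.734 Y4.332
G1 X5.518 Y3.181
G1 X7.624 Y3.446
G1 X9.068 Y5.003
G1 X9.172 Y7.123
; layer 4
G0 Z17.253
G0 X8.184 Y6.818
G1 X7.328 Y7.946
G1 X5.949 Y8.260
G1 X4.689 Y7.613
G1 X4.141 Y6.309
G1 X4.558 Y4.957
G1 X5.748 Y4.190
G1 X7.152 Y4.366
G1 X8.114 Y5.404
G1 X8.184 Y6.818
; layer 5
G0 Z21.566
G0 X7.195 Y6.513
G1 X6.768 Y7.076
G1 X6.078 Y7.233
G1 X5.448 Y6.910
G1 X5.174 Y6.258
G1 X5.383 Y5.582
G1 X5.977 Y5.198
G1 X6.679 Y5.287
G1 X7.161 Y5.806
G1 X7.195 Y6.513
M2 ; end

The solid is a regular 9-sided pyramid, base circumscribed radius ≈ 6.21 mm, apex at z ≈ 25.9 mm. Slicing at Δz = 4.313 mm — 6 equal slices spanning the solid's height, so layer i sits at z = i·h/6 — gives 5 non-empty perimeters. Each is a 9-segment closed polygon; G0 lifts to the layer z and rapids to the start vertex, then G1 traces the edges. The cross-section shrinks linearly with z (the slice at the apex is degenerate and omitted).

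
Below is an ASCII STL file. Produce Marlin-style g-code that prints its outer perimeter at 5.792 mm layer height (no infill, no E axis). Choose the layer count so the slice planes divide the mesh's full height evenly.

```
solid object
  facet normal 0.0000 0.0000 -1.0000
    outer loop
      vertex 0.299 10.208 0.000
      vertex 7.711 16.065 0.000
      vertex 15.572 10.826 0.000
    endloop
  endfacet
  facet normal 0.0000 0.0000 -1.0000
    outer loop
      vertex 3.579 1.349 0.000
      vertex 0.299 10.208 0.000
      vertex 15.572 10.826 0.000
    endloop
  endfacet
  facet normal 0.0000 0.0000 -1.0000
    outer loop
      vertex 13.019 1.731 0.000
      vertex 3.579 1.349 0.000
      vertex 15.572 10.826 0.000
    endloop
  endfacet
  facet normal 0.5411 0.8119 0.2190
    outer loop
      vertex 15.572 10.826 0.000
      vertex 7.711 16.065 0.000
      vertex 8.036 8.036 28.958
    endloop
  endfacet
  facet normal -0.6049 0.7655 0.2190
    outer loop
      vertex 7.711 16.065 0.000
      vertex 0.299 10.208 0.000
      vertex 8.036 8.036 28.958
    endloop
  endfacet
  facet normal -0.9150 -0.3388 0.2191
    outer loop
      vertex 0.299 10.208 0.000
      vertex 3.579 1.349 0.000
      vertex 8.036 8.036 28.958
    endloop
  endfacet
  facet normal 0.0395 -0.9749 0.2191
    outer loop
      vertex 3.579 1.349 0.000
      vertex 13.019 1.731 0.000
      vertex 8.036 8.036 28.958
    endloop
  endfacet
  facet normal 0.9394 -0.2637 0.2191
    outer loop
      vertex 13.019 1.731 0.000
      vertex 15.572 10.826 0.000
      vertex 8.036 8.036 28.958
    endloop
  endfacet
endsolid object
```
; perimeter-only toolpath
G21 ; units = mm
G90 ; absolute positioning
G28 ; home
; layer 1
G0 Z5.792
G0 X14.065 Y10.268
G1 X7.776 Y14.459
G1 X1.846 Y9.774
G1 X4.470 Y2.686
G1 X12.022 Y2.992
G1 X14.065 Y10.268
; layer 2
G0 Z11.583
G0 X12.558 Y9.710
G1 X7.841 Y12.853
G1 X3.394 Y9.339
G1 X5.362 Y4.024
G1 X11.026 Y4.253
G1 X12.558 Y9.710
; layer 3
G0 Z17.375
G0 X11.050 Y9.152
G1 X7.906 Y11.248
G1 X4.941 Y8.905
G1 X6.253 Y5.361
G1 X10.029 Y5.514
G1 X11.050 Y9.152
; layer 4
G0 Z23.166
G0 X9.543 Y8.594
G1 X7.971 Y9.642
G1 X6.489 Y8.470
G1 X7.145 Y6.699
G1 X9.033 Y6.775
G1 X9.543 Y8.594
M2 ; end

The solid is a regular 5-sided pyramid, base circumscribed radius ≈ 8.04 mm, apex at z ≈ 29 mm. Slicing at Δz = 5.792 mm — 5 equal slices spanning the solid's height, so layer i sits at z = i·h/5 — gives 4 non-empty perimeters. Each is a 5-segment closed polygon; G0 lifts to the layer z and rapids to the start vertex, then G1 traces the edges. The cross-section shrinks linearly with z (the slice at the apex is degenerate and omitted).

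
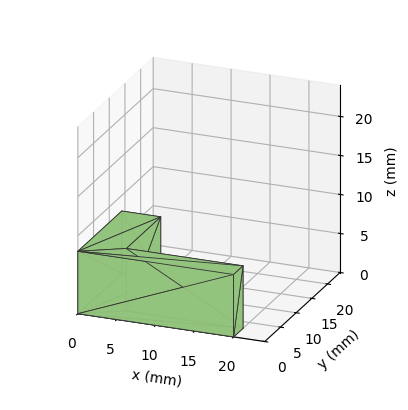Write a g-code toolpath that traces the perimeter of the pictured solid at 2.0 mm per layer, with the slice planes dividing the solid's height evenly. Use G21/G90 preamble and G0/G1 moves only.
Reading the render: the shape is an L-shaped prism: outer 20 × 14 mm, arm thicknesses ≈ 3 mm (horizontal) and 5 mm (vertical), extruded 8 mm in z (dimensions read to the nearest mm from the axis ticks). For the g-code, the solid's height is divided into equal slices at the stated Δz and each level perimeter traced with G1 moves after a G0 lift.

; perimeter-only toolpath
G21 ; units = mm
G90 ; absolute positioning
G28 ; home
; layer 1
G0 Z2.0
G0 X0.0 Y0.0
G1 X20.0 Y0.0
G1 X20.0 Y3.0
G1 X5.0 Y3.0
G1 X5.0 Y14.0
G1 X0.0 Y14.0
G1 X0.0 Y0.0
; layer 2
G0 Z4.0
G0 X0.0 Y0.0
G1 X20.0 Y0.0
G1 X20.0 Y3.0
G1 X5.0 Y3.0
G1 X5.0 Y14.0
G1 X0.0 Y14.0
G1 X0.0 Y0.0
; layer 3
G0 Z6.0
G0 X0.0 Y0.0
G1 X20.0 Y0.0
G1 X20.0 Y3.0
G1 X5.0 Y3.0
G1 X5.0 Y14.0
G1 X0.0 Y14.0
G1 X0.0 Y0.0
; layer 4
G0 Z8.0
G0 X0.0 Y0.0
G1 X20.0 Y0.0
G1 X20.0 Y3.0
G1 X5.0 Y3.0
G1 X5.0 Y14.0
G1 X0.0 Y14.0
G1 X0.0 Y0.0
M2 ; end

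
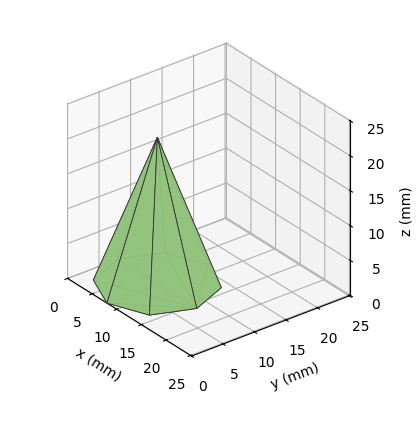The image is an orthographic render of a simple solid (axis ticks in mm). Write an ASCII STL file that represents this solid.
Reading the render: the shape is a regular 8-sided pyramid, base circumscribed radius ≈ 8 mm, apex at z ≈ 21 mm (dimensions read to the nearest mm from the axis ticks). For the STL, each face is triangulated and given an outward normal.

solid part
  facet normal 0.0000 0.0000 -1.0000
    outer loop
      vertex 8.0 16.0 0.0
      vertex 13.7 13.7 0.0
      vertex 16.0 8.0 0.0
    endloop
  endfacet
  facet normal 0.0000 0.0000 -1.0000
    outer loop
      vertex 2.3 13.7 0.0
      vertex 8.0 16.0 0.0
      vertex 16.0 8.0 0.0
    endloop
  endfacet
  facet normal 0.0000 0.0000 -1.0000
    outer loop
      vertex 0.0 8.0 0.0
      vertex 2.3 13.7 0.0
      vertex 16.0 8.0 0.0
    endloop
  endfacet
  facet normal 0.0000 0.0000 -1.0000
    outer loop
      vertex 2.3 2.3 0.0
      vertex 0.0 8.0 0.0
      vertex 16.0 8.0 0.0
    endloop
  endfacet
  facet normal 0.0000 0.0000 -1.0000
    outer loop
      vertex 8.0 0.0 0.0
      vertex 2.3 2.3 0.0
      vertex 16.0 8.0 0.0
    endloop
  endfacet
  facet normal 0.0000 0.0000 -1.0000
    outer loop
      vertex 13.7 2.3 0.0
      vertex 8.0 0.0 0.0
      vertex 16.0 8.0 0.0
    endloop
  endfacet
  facet normal 0.8744 0.3528 0.3331
    outer loop
      vertex 16.0 8.0 0.0
      vertex 13.7 13.7 0.0
      vertex 8.0 8.0 21.0
    endloop
  endfacet
  facet normal 0.3528 0.8744 0.3331
    outer loop
      vertex 13.7 13.7 0.0
      vertex 8.0 16.0 0.0
      vertex 8.0 8.0 21.0
    endloop
  endfacet
  facet normal -0.3528 0.8744 0.3331
    outer loop
      vertex 8.0 16.0 0.0
      vertex 2.3 13.7 0.0
      vertex 8.0 8.0 21.0
    endloop
  endfacet
  facet normal -0.8744 0.3528 0.3331
    outer loop
      vertex 2.3 13.7 0.0
      vertex 0.0 8.0 0.0
      vertex 8.0 8.0 21.0
    endloop
  endfacet
  facet normal -0.8744 -0.3528 0.3331
    outer loop
      vertex 0.0 8.0 0.0
      vertex 2.3 2.3 0.0
      vertex 8.0 8.0 21.0
    endloop
  endfacet
  facet normal -0.3528 -0.8744 0.3331
    outer loop
      vertex 2.3 2.3 0.0
      vertex 8.0 0.0 0.0
      vertex 8.0 8.0 21.0
    endloop
  endfacet
  facet normal 0.3528 -0.8744 0.3331
    outer loop
      vertex 8.0 0.0 0.0
      vertex 13.7 2.3 0.0
      vertex 8.0 8.0 21.0
    endloop
  endfacet
  facet normal 0.8744 -0.3528 0.3331
    outer loop
      vertex 13.7 2.3 0.0
      vertex 16.0 8.0 0.0
      vertex 8.0 8.0 21.0
    endloop
  endfacet
endsolid part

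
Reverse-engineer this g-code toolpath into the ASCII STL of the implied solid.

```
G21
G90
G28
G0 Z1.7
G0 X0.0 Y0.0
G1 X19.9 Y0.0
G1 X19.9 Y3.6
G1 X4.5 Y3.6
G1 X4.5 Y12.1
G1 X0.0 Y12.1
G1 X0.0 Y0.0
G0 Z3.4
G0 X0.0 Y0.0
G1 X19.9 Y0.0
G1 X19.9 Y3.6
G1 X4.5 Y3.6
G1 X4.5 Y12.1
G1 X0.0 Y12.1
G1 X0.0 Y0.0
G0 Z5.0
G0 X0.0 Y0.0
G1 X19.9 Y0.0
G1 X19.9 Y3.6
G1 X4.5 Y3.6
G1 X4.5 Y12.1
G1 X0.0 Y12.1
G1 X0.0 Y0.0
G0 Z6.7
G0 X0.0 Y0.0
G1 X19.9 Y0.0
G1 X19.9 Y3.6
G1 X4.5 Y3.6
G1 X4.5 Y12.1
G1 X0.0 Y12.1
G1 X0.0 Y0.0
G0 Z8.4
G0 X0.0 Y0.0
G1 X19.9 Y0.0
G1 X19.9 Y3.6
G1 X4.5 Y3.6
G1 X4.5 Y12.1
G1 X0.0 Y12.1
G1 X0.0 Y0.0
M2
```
solid part
  facet normal 0.0000 0.0000 -1.0000
    outer loop
      vertex 19.9 3.6 0.0
      vertex 19.9 0.0 0.0
      vertex 0.0 0.0 0.0
    endloop
  endfacet
  facet normal 0.0000 0.0000 -1.0000
    outer loop
      vertex 4.5 3.6 0.0
      vertex 19.9 3.6 0.0
      vertex 0.0 0.0 0.0
    endloop
  endfacet
  facet normal 0.0000 0.0000 -1.0000
    outer loop
      vertex 4.5 12.1 0.0
      vertex 4.5 3.6 0.0
      vertex 0.0 0.0 0.0
    endloop
  endfacet
  facet normal 0.0000 0.0000 -1.0000
    outer loop
      vertex 0.0 12.1 0.0
      vertex 4.5 12.1 0.0
      vertex 0.0 0.0 0.0
    endloop
  endfacet
  facet normal 0.0000 0.0000 1.0000
    outer loop
      vertex 0.0 0.0 8.4
      vertex 19.9 0.0 8.4
      vertex 19.9 3.6 8.4
    endloop
  endfacet
  facet normal 0.0000 0.0000 1.0000
    outer loop
      vertex 0.0 0.0 8.4
      vertex 19.9 3.6 8.4
      vertex 4.5 3.6 8.4
    endloop
  endfacet
  facet normal 0.0000 0.0000 1.0000
    outer loop
      vertex 0.0 0.0 8.4
      vertex 4.5 3.6 8.4
      vertex 4.5 12.1 8.4
    endloop
  endfacet
  facet normal 0.0000 0.0000 1.0000
    outer loop
      vertex 0.0 0.0 8.4
      vertex 4.5 12.1 8.4
      vertex 0.0 12.1 8.4
    endloop
  endfacet
  facet normal 0.0000 -1.0000 0.0000
    outer loop
      vertex 0.0 0.0 0.0
      vertex 19.9 0.0 0.0
      vertex 19.9 0.0 8.4
    endloop
  endfacet
  facet normal 0.0000 -1.0000 0.0000
    outer loop
      vertex 0.0 0.0 0.0
      vertex 19.9 0.0 8.4
      vertex 0.0 0.0 8.4
    endloop
  endfacet
  facet normal 1.0000 0.0000 0.0000
    outer loop
      vertex 19.9 0.0 0.0
      vertex 19.9 3.6 0.0
      vertex 19.9 3.6 8.4
    endloop
  endfacet
  facet normal 1.0000 0.0000 0.0000
    outer loop
      vertex 19.9 0.0 0.0
      vertex 19.9 3.6 8.4
      vertex 19.9 0.0 8.4
    endloop
  endfacet
  facet normal 0.0000 1.0000 0.0000
    outer loop
      vertex 19.9 3.6 0.0
      vertex 4.5 3.6 0.0
      vertex 4.5 3.6 8.4
    endloop
  endfacet
  facet normal 0.0000 1.0000 0.0000
    outer loop
      vertex 19.9 3.6 0.0
      vertex 4.5 3.6 8.4
      vertex 19.9 3.6 8.4
    endloop
  endfacet
  facet normal 1.0000 0.0000 0.0000
    outer loop
      vertex 4.5 3.6 0.0
      vertex 4.5 12.1 0.0
      vertex 4.5 12.1 8.4
    endloop
  endfacet
  facet normal 1.0000 0.0000 0.0000
    outer loop
      vertex 4.5 3.6 0.0
      vertex 4.5 12.1 8.4
      vertex 4.5 3.6 8.4
    endloop
  endfacet
  facet normal 0.0000 1.0000 0.0000
    outer loop
      vertex 4.5 12.1 0.0
      vertex 0.0 12.1 0.0
      vertex 0.0 12.1 8.4
    endloop
  endfacet
  facet normal 0.0000 1.0000 0.0000
    outer loop
      vertex 4.5 12.1 0.0
      vertex 0.0 12.1 8.4
      vertex 4.5 12.1 8.4
    endloop
  endfacet
  facet normal -1.0000 0.0000 0.0000
    outer loop
      vertex 0.0 12.1 0.0
      vertex 0.0 0.0 0.0
      vertex 0.0 0.0 8.4
    endloop
  endfacet
  facet normal -1.0000 0.0000 0.0000
    outer loop
      vertex 0.0 12.1 0.0
      vertex 0.0 0.0 8.4
      vertex 0.0 12.1 8.4
    endloop
  endfacet
endsolid part

The G0 Z moves step by Δz≈1.7 mm. Every layer's G1 loop is the same polygon, so the solid is a straight extrusion of it from z=0 to z≈8.4. Closing with flat bottom and top caps and triangulating gives 20 facets — an L-shaped prism: outer 19.9 × 12.1 mm, arm thicknesses ≈ 3.6 mm (horizontal) and 4.5 mm (vertical), extruded 8.4 mm in z.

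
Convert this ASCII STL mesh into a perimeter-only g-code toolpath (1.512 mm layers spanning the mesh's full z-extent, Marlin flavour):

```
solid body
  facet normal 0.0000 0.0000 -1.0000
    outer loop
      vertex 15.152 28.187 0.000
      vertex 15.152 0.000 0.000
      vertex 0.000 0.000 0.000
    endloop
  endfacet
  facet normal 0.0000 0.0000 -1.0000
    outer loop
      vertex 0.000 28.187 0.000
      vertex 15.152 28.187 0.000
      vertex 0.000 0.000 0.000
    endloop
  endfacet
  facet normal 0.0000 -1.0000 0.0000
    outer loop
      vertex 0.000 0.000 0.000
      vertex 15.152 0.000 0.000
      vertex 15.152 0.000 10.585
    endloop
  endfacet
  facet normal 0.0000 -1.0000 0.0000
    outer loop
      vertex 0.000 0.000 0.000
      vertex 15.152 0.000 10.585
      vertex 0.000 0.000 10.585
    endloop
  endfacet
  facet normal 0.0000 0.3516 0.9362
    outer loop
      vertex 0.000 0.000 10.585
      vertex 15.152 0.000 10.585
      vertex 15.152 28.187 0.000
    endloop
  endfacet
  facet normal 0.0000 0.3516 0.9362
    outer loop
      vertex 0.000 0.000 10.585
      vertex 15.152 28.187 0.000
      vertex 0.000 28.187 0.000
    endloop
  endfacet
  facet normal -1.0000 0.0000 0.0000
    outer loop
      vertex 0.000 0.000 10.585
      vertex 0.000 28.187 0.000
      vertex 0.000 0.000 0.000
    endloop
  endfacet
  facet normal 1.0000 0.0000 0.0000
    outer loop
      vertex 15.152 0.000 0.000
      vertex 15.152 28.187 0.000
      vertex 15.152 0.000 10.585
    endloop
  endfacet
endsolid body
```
; perimeter-only toolpath
G21 ; units = mm
G90 ; absolute positioning
G28 ; home
; layer 1
G0 Z1.512
G0 X0.000 Y0.000
G1 X15.152 Y0.000
G1 X15.152 Y24.160
G1 X0.000 Y24.160
G1 X0.000 Y0.000
; layer 2
G0 Z3.024
G0 X0.000 Y0.000
G1 X15.152 Y0.000
G1 X15.152 Y20.134
G1 X0.000 Y20.134
G1 X0.000 Y0.000
; layer 3
G0 Z4.536
G0 X0.000 Y0.000
G1 X15.152 Y0.000
G1 X15.152 Y16.107
G1 X0.000 Y16.107
G1 X0.000 Y0.000
; layer 4
G0 Z6.049
G0 X0.000 Y0.000
G1 X15.152 Y0.000
G1 X15.152 Y12.080
G1 X0.000 Y12.080
G1 X0.000 Y0.000
; layer 5
G0 Z7.561
G0 X0.000 Y0.000
G1 X15.152 Y0.000
G1 X15.152 Y8.053
G1 X0.000 Y8.053
G1 X0.000 Y0.000
; layer 6
G0 Z9.073
G0 X0.000 Y0.000
G1 X15.152 Y0.000
G1 X15.152 Y4.027
G1 X0.000 Y4.027
G1 X0.000 Y0.000
M2 ; end

The solid is a wedge (ramp): 15.2 × 28.2 mm base, rising to 10.6 mm along the y=0 edge and sloping linearly to z=0 at y=28.2. Slicing at Δz = 1.512 mm — 7 equal slices spanning the solid's height, so layer i sits at z = i·h/7 — gives 6 non-empty perimeters. Each is a 4-segment closed polygon; G0 lifts to the layer z and rapids to the start vertex, then G1 traces the edges. The cross-section shrinks linearly with z (the slice at the apex is degenerate and omitted).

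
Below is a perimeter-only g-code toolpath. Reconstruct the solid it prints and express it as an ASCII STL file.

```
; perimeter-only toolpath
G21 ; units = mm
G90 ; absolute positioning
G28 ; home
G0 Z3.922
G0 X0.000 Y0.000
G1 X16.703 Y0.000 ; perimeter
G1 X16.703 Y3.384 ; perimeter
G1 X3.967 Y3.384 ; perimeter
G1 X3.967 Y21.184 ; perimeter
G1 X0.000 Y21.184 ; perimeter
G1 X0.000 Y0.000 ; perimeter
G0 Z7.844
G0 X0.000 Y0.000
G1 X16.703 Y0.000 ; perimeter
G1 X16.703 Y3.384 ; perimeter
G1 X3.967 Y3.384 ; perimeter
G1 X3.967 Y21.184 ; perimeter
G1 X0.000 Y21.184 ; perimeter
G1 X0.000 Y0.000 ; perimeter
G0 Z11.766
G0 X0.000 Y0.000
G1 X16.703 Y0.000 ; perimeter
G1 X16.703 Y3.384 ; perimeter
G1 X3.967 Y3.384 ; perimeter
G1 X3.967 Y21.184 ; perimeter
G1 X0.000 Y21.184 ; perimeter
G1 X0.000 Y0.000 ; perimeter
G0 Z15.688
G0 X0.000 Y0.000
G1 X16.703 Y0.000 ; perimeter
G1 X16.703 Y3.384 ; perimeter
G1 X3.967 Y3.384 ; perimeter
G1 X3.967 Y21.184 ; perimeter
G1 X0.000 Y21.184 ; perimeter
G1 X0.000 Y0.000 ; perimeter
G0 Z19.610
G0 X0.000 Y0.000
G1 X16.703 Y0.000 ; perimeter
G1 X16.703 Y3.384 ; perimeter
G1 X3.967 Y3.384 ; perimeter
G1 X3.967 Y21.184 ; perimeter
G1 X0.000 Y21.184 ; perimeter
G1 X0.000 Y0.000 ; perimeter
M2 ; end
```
solid part
  facet normal 0.0000 0.0000 -1.0000
    outer loop
      vertex 16.703 3.384 0.000
      vertex 16.703 0.000 0.000
      vertex 0.000 0.000 0.000
    endloop
  endfacet
  facet normal 0.0000 0.0000 -1.0000
    outer loop
      vertex 3.967 3.384 0.000
      vertex 16.703 3.384 0.000
      vertex 0.000 0.000 0.000
    endloop
  endfacet
  facet normal 0.0000 0.0000 -1.0000
    outer loop
      vertex 3.967 21.184 0.000
      vertex 3.967 3.384 0.000
      vertex 0.000 0.000 0.000
    endloop
  endfacet
  facet normal 0.0000 0.0000 -1.0000
    outer loop
      vertex 0.000 21.184 0.000
      vertex 3.967 21.184 0.000
      vertex 0.000 0.000 0.000
    endloop
  endfacet
  facet normal 0.0000 0.0000 1.0000
    outer loop
      vertex 0.000 0.000 19.610
      vertex 16.703 0.000 19.610
      vertex 16.703 3.384 19.610
    endloop
  endfacet
  facet normal 0.0000 0.0000 1.0000
    outer loop
      vertex 0.000 0.000 19.610
      vertex 16.703 3.384 19.610
      vertex 3.967 3.384 19.610
    endloop
  endfacet
  facet normal 0.0000 0.0000 1.0000
    outer loop
      vertex 0.000 0.000 19.610
      vertex 3.967 3.384 19.610
      vertex 3.967 21.184 19.610
    endloop
  endfacet
  facet normal 0.0000 0.0000 1.0000
    outer loop
      vertex 0.000 0.000 19.610
      vertex 3.967 21.184 19.610
      vertex 0.000 21.184 19.610
    endloop
  endfacet
  facet normal 0.0000 -1.0000 0.0000
    outer loop
      vertex 0.000 0.000 0.000
      vertex 16.703 0.000 0.000
      vertex 16.703 0.000 19.610
    endloop
  endfacet
  facet normal 0.0000 -1.0000 0.0000
    outer loop
      vertex 0.000 0.000 0.000
      vertex 16.703 0.000 19.610
      vertex 0.000 0.000 19.610
    endloop
  endfacet
  facet normal 1.0000 0.0000 0.0000
    outer loop
      vertex 16.703 0.000 0.000
      vertex 16.703 3.384 0.000
      vertex 16.703 3.384 19.610
    endloop
  endfacet
  facet normal 1.0000 0.0000 0.0000
    outer loop
      vertex 16.703 0.000 0.000
      vertex 16.703 3.384 19.610
      vertex 16.703 0.000 19.610
    endloop
  endfacet
  facet normal 0.0000 1.0000 0.0000
    outer loop
      vertex 16.703 3.384 0.000
      vertex 3.967 3.384 0.000
      vertex 3.967 3.384 19.610
    endloop
  endfacet
  facet normal 0.0000 1.0000 0.0000
    outer loop
      vertex 16.703 3.384 0.000
      vertex 3.967 3.384 19.610
      vertex 16.703 3.384 19.610
    endloop
  endfacet
  facet normal 1.0000 0.0000 0.0000
    outer loop
      vertex 3.967 3.384 0.000
      vertex 3.967 21.184 0.000
      vertex 3.967 21.184 19.610
    endloop
  endfacet
  facet normal 1.0000 0.0000 0.0000
    outer loop
      vertex 3.967 3.384 0.000
      vertex 3.967 21.184 19.610
      vertex 3.967 3.384 19.610
    endloop
  endfacet
  facet normal 0.0000 1.0000 0.0000
    outer loop
      vertex 3.967 21.184 0.000
      vertex 0.000 21.184 0.000
      vertex 0.000 21.184 19.610
    endloop
  endfacet
  facet normal 0.0000 1.0000 0.0000
    outer loop
      vertex 3.967 21.184 0.000
      vertex 0.000 21.184 19.610
      vertex 3.967 21.184 19.610
    endloop
  endfacet
  facet normal -1.0000 0.0000 0.0000
    outer loop
      vertex 0.000 21.184 0.000
      vertex 0.000 0.000 0.000
      vertex 0.000 0.000 19.610
    endloop
  endfacet
  facet normal -1.0000 0.0000 0.0000
    outer loop
      vertex 0.000 21.184 0.000
      vertex 0.000 0.000 19.610
      vertex 0.000 21.184 19.610
    endloop
  endfacet
endsolid part

The G0 Z moves step by Δz≈3.922 mm. Every layer's G1 loop is the same polygon, so the solid is a straight extrusion of it from z=0 to z≈19.6. Closing with flat bottom and top caps and triangulating gives 20 facets — an L-shaped prism: outer 16.7 × 21.2 mm, arm thicknesses ≈ 3.38 mm (horizontal) and 3.97 mm (vertical), extruded 19.6 mm in z.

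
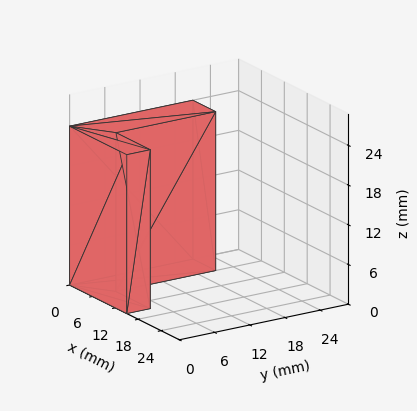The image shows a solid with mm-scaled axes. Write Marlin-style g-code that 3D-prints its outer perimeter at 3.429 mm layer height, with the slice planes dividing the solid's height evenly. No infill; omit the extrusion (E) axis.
Reading the render: the shape is an L-shaped prism: outer 15 × 21 mm, arm thicknesses ≈ 4 mm (horizontal) and 6 mm (vertical), extruded 24 mm in z (dimensions read to the nearest mm from the axis ticks). For the g-code, the solid's height is divided into equal slices at the stated Δz and each level perimeter traced with G1 moves after a G0 lift.

; perimeter-only toolpath
G21 ; units = mm
G90 ; absolute positioning
G28 ; home
; layer 1
G0 Z3.429
G0 X0.000 Y0.000
G1 X15.000 Y0.000
G1 X15.000 Y4.000
G1 X6.000 Y4.000
G1 X6.000 Y21.000
G1 X0.000 Y21.000
G1 X0.000 Y0.000
; layer 2
G0 Z6.857
G0 X0.000 Y0.000
G1 X15.000 Y0.000
G1 X15.000 Y4.000
G1 X6.000 Y4.000
G1 X6.000 Y21.000
G1 X0.000 Y21.000
G1 X0.000 Y0.000
; layer 3
G0 Z10.286
G0 X0.000 Y0.000
G1 X15.000 Y0.000
G1 X15.000 Y4.000
G1 X6.000 Y4.000
G1 X6.000 Y21.000
G1 X0.000 Y21.000
G1 X0.000 Y0.000
; layer 4
G0 Z13.714
G0 X0.000 Y0.000
G1 X15.000 Y0.000
G1 X15.000 Y4.000
G1 X6.000 Y4.000
G1 X6.000 Y21.000
G1 X0.000 Y21.000
G1 X0.000 Y0.000
; layer 5
G0 Z17.143
G0 X0.000 Y0.000
G1 X15.000 Y0.000
G1 X15.000 Y4.000
G1 X6.000 Y4.000
G1 X6.000 Y21.000
G1 X0.000 Y21.000
G1 X0.000 Y0.000
; layer 6
G0 Z20.571
G0 X0.000 Y0.000
G1 X15.000 Y0.000
G1 X15.000 Y4.000
G1 X6.000 Y4.000
G1 X6.000 Y21.000
G1 X0.000 Y21.000
G1 X0.000 Y0.000
; layer 7
G0 Z24.000
G0 X0.000 Y0.000
G1 X15.000 Y0.000
G1 X15.000 Y4.000
G1 X6.000 Y4.000
G1 X6.000 Y21.000
G1 X0.000 Y21.000
G1 X0.000 Y0.000
M2 ; end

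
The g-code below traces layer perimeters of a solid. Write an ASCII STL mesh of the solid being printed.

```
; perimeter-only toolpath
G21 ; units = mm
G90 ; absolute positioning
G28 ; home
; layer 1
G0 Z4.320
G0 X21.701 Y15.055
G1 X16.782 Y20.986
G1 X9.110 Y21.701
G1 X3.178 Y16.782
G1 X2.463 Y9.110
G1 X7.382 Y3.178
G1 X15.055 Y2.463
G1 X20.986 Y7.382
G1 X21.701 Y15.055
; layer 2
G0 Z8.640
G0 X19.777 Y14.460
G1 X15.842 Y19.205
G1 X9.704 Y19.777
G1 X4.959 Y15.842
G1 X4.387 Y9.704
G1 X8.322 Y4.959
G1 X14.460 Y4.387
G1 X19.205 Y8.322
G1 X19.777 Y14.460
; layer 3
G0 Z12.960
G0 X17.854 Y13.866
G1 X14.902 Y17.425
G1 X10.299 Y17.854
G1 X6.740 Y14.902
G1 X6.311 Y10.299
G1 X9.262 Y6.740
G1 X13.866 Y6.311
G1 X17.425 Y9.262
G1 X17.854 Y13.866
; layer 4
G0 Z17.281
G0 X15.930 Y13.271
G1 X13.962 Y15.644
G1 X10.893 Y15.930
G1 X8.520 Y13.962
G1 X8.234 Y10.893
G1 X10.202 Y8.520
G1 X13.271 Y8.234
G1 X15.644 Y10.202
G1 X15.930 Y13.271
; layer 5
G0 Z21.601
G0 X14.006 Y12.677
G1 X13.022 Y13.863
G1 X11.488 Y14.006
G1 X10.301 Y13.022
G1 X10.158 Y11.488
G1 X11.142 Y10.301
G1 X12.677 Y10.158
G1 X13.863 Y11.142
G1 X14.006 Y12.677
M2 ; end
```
solid part
  facet normal 0.0000 0.0000 -1.0000
    outer loop
      vertex 8.515 23.625 0.000
      vertex 17.722 22.767 0.000
      vertex 23.625 15.649 0.000
    endloop
  endfacet
  facet normal 0.0000 0.0000 -1.0000
    outer loop
      vertex 1.397 17.722 0.000
      vertex 8.515 23.625 0.000
      vertex 23.625 15.649 0.000
    endloop
  endfacet
  facet normal 0.0000 0.0000 -1.0000
    outer loop
      vertex 0.539 8.515 0.000
      vertex 1.397 17.722 0.000
      vertex 23.625 15.649 0.000
    endloop
  endfacet
  facet normal 0.0000 0.0000 -1.0000
    outer loop
      vertex 6.442 1.397 0.000
      vertex 0.539 8.515 0.000
      vertex 23.625 15.649 0.000
    endloop
  endfacet
  facet normal 0.0000 0.0000 -1.0000
    outer loop
      vertex 15.649 0.539 0.000
      vertex 6.442 1.397 0.000
      vertex 23.625 15.649 0.000
    endloop
  endfacet
  facet normal 0.0000 0.0000 -1.0000
    outer loop
      vertex 22.767 6.442 0.000
      vertex 15.649 0.539 0.000
      vertex 23.625 15.649 0.000
    endloop
  endfacet
  facet normal 0.7070 0.5863 0.3955
    outer loop
      vertex 23.625 15.649 0.000
      vertex 17.722 22.767 0.000
      vertex 12.082 12.082 25.921
    endloop
  endfacet
  facet normal 0.0852 0.9145 0.3955
    outer loop
      vertex 17.722 22.767 0.000
      vertex 8.515 23.625 0.000
      vertex 12.082 12.082 25.921
    endloop
  endfacet
  facet normal -0.5863 0.7070 0.3955
    outer loop
      vertex 8.515 23.625 0.000
      vertex 1.397 17.722 0.000
      vertex 12.082 12.082 25.921
    endloop
  endfacet
  facet normal -0.9145 0.0852 0.3955
    outer loop
      vertex 1.397 17.722 0.000
      vertex 0.539 8.515 0.000
      vertex 12.082 12.082 25.921
    endloop
  endfacet
  facet normal -0.7070 -0.5863 0.3955
    outer loop
      vertex 0.539 8.515 0.000
      vertex 6.442 1.397 0.000
      vertex 12.082 12.082 25.921
    endloop
  endfacet
  facet normal -0.0852 -0.9145 0.3955
    outer loop
      vertex 6.442 1.397 0.000
      vertex 15.649 0.539 0.000
      vertex 12.082 12.082 25.921
    endloop
  endfacet
  facet normal 0.5863 -0.7070 0.3955
    outer loop
      vertex 15.649 0.539 0.000
      vertex 22.767 6.442 0.000
      vertex 12.082 12.082 25.921
    endloop
  endfacet
  facet normal 0.9145 -0.0852 0.3955
    outer loop
      vertex 22.767 6.442 0.000
      vertex 23.625 15.649 0.000
      vertex 12.082 12.082 25.921
    endloop
  endfacet
endsolid part

The G0 Z moves step by Δz≈4.320 mm. The G1 loops shrink linearly with z, so the solid tapers from its base footprint up to z≈25.9. Closing with a flat bottom cap and the tapered top and triangulating gives 14 facets — a regular 8-sided pyramid, base circumscribed radius ≈ 12.1 mm, apex at z ≈ 25.9 mm.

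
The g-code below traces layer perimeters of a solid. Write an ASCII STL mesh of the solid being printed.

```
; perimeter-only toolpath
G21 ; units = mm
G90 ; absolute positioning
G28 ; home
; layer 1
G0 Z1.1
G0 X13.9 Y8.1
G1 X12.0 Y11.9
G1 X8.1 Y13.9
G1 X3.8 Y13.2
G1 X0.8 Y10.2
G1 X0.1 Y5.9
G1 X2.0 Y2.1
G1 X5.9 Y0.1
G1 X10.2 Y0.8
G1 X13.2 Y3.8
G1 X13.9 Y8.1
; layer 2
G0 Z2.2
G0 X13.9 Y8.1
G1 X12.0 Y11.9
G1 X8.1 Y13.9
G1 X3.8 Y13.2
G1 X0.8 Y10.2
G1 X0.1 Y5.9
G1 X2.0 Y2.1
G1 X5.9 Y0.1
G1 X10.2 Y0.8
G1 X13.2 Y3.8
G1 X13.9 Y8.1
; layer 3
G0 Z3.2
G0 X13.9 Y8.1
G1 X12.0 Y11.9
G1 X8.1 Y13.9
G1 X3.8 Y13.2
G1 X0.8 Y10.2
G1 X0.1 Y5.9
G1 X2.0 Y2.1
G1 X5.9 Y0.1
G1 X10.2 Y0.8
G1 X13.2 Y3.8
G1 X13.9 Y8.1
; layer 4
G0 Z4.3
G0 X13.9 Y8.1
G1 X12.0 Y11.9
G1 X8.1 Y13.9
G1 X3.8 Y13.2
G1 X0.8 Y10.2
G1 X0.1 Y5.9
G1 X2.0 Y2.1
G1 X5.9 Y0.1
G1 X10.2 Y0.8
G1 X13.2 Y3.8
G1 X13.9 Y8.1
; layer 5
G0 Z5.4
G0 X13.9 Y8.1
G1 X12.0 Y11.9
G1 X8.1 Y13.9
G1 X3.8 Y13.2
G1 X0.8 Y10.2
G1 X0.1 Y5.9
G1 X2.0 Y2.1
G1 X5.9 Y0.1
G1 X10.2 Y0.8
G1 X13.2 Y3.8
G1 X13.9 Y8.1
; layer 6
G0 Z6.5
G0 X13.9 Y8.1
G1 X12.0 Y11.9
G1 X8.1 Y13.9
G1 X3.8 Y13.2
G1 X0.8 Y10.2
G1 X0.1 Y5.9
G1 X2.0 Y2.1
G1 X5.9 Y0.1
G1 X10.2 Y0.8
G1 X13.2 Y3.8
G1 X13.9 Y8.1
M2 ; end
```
solid part
  facet normal 0.0000 0.0000 -1.0000
    outer loop
      vertex 8.1 13.9 0.0
      vertex 12.0 11.9 0.0
      vertex 13.9 8.1 0.0
    endloop
  endfacet
  facet normal 0.0000 0.0000 -1.0000
    outer loop
      vertex 3.8 13.2 0.0
      vertex 8.1 13.9 0.0
      vertex 13.9 8.1 0.0
    endloop
  endfacet
  facet normal 0.0000 0.0000 -1.0000
    outer loop
      vertex 0.8 10.2 0.0
      vertex 3.8 13.2 0.0
      vertex 13.9 8.1 0.0
    endloop
  endfacet
  facet normal 0.0000 0.0000 -1.0000
    outer loop
      vertex 0.1 5.9 0.0
      vertex 0.8 10.2 0.0
      vertex 13.9 8.1 0.0
    endloop
  endfacet
  facet normal 0.0000 0.0000 -1.0000
    outer loop
      vertex 2.0 2.1 0.0
      vertex 0.1 5.9 0.0
      vertex 13.9 8.1 0.0
    endloop
  endfacet
  facet normal 0.0000 0.0000 -1.0000
    outer loop
      vertex 5.9 0.1 0.0
      vertex 2.0 2.1 0.0
      vertex 13.9 8.1 0.0
    endloop
  endfacet
  facet normal 0.0000 0.0000 -1.0000
    outer loop
      vertex 10.2 0.8 0.0
      vertex 5.9 0.1 0.0
      vertex 13.9 8.1 0.0
    endloop
  endfacet
  facet normal 0.0000 0.0000 -1.0000
    outer loop
      vertex 13.2 3.8 0.0
      vertex 10.2 0.8 0.0
      vertex 13.9 8.1 0.0
    endloop
  endfacet
  facet normal 0.0000 0.0000 1.0000
    outer loop
      vertex 13.9 8.1 6.5
      vertex 12.0 11.9 6.5
      vertex 8.1 13.9 6.5
    endloop
  endfacet
  facet normal 0.0000 0.0000 1.0000
    outer loop
      vertex 13.9 8.1 6.5
      vertex 8.1 13.9 6.5
      vertex 3.8 13.2 6.5
    endloop
  endfacet
  facet normal 0.0000 0.0000 1.0000
    outer loop
      vertex 13.9 8.1 6.5
      vertex 3.8 13.2 6.5
      vertex 0.8 10.2 6.5
    endloop
  endfacet
  facet normal 0.0000 0.0000 1.0000
    outer loop
      vertex 13.9 8.1 6.5
      vertex 0.8 10.2 6.5
      vertex 0.1 5.9 6.5
    endloop
  endfacet
  facet normal 0.0000 0.0000 1.0000
    outer loop
      vertex 13.9 8.1 6.5
      vertex 0.1 5.9 6.5
      vertex 2.0 2.1 6.5
    endloop
  endfacet
  facet normal 0.0000 0.0000 1.0000
    outer loop
      vertex 13.9 8.1 6.5
      vertex 2.0 2.1 6.5
      vertex 5.9 0.1 6.5
    endloop
  endfacet
  facet normal 0.0000 0.0000 1.0000
    outer loop
      vertex 13.9 8.1 6.5
      vertex 5.9 0.1 6.5
      vertex 10.2 0.8 6.5
    endloop
  endfacet
  facet normal 0.0000 0.0000 1.0000
    outer loop
      vertex 13.9 8.1 6.5
      vertex 10.2 0.8 6.5
      vertex 13.2 3.8 6.5
    endloop
  endfacet
  facet normal 0.8944 0.4472 0.0000
    outer loop
      vertex 13.9 8.1 0.0
      vertex 12.0 11.9 0.0
      vertex 12.0 11.9 6.5
    endloop
  endfacet
  facet normal 0.8944 0.4472 0.0000
    outer loop
      vertex 13.9 8.1 0.0
      vertex 12.0 11.9 6.5
      vertex 13.9 8.1 6.5
    endloop
  endfacet
  facet normal 0.4563 0.8898 0.0000
    outer loop
      vertex 12.0 11.9 0.0
      vertex 8.1 13.9 0.0
      vertex 8.1 13.9 6.5
    endloop
  endfacet
  facet normal 0.4563 0.8898 0.0000
    outer loop
      vertex 12.0 11.9 0.0
      vertex 8.1 13.9 6.5
      vertex 12.0 11.9 6.5
    endloop
  endfacet
  facet normal -0.1607 0.9870 0.0000
    outer loop
      vertex 8.1 13.9 0.0
      vertex 3.8 13.2 0.0
      vertex 3.8 13.2 6.5
    endloop
  endfacet
  facet normal -0.1607 0.9870 0.0000
    outer loop
      vertex 8.1 13.9 0.0
      vertex 3.8 13.2 6.5
      vertex 8.1 13.9 6.5
    endloop
  endfacet
  facet normal -0.7071 0.7071 0.0000
    outer loop
      vertex 3.8 13.2 0.0
      vertex 0.8 10.2 0.0
      vertex 0.8 10.2 6.5
    endloop
  endfacet
  facet normal -0.7071 0.7071 0.0000
    outer loop
      vertex 3.8 13.2 0.0
      vertex 0.8 10.2 6.5
      vertex 3.8 13.2 6.5
    endloop
  endfacet
  facet normal -0.9870 0.1607 0.0000
    outer loop
      vertex 0.8 10.2 0.0
      vertex 0.1 5.9 0.0
      vertex 0.1 5.9 6.5
    endloop
  endfacet
  facet normal -0.9870 0.1607 0.0000
    outer loop
      vertex 0.8 10.2 0.0
      vertex 0.1 5.9 6.5
      vertex 0.8 10.2 6.5
    endloop
  endfacet
  facet normal -0.8944 -0.4472 0.0000
    outer loop
      vertex 0.1 5.9 0.0
      vertex 2.0 2.1 0.0
      vertex 2.0 2.1 6.5
    endloop
  endfacet
  facet normal -0.8944 -0.4472 0.0000
    outer loop
      vertex 0.1 5.9 0.0
      vertex 2.0 2.1 6.5
      vertex 0.1 5.9 6.5
    endloop
  endfacet
  facet normal -0.4563 -0.8898 0.0000
    outer loop
      vertex 2.0 2.1 0.0
      vertex 5.9 0.1 0.0
      vertex 5.9 0.1 6.5
    endloop
  endfacet
  facet normal -0.4563 -0.8898 0.0000
    outer loop
      vertex 2.0 2.1 0.0
      vertex 5.9 0.1 6.5
      vertex 2.0 2.1 6.5
    endloop
  endfacet
  facet normal 0.1607 -0.9870 0.0000
    outer loop
      vertex 5.9 0.1 0.0
      vertex 10.2 0.8 0.0
      vertex 10.2 0.8 6.5
    endloop
  endfacet
  facet normal 0.1607 -0.9870 0.0000
    outer loop
      vertex 5.9 0.1 0.0
      vertex 10.2 0.8 6.5
      vertex 5.9 0.1 6.5
    endloop
  endfacet
  facet normal 0.7071 -0.7071 0.0000
    outer loop
      vertex 10.2 0.8 0.0
      vertex 13.2 3.8 0.0
      vertex 13.2 3.8 6.5
    endloop
  endfacet
  facet normal 0.7071 -0.7071 0.0000
    outer loop
      vertex 10.2 0.8 0.0
      vertex 13.2 3.8 6.5
      vertex 10.2 0.8 6.5
    endloop
  endfacet
  facet normal 0.9870 -0.1607 0.0000
    outer loop
      vertex 13.2 3.8 0.0
      vertex 13.9 8.1 0.0
      vertex 13.9 8.1 6.5
    endloop
  endfacet
  facet normal 0.9870 -0.1607 0.0000
    outer loop
      vertex 13.2 3.8 0.0
      vertex 13.9 8.1 6.5
      vertex 13.2 3.8 6.5
    endloop
  endfacet
endsolid part

The G0 Z moves step by Δz≈1.1 mm. Every layer's G1 loop is the same polygon, so the solid is a straight extrusion of it from z=0 to z≈6.5. Closing with flat bottom and top caps and triangulating gives 36 facets — a regular 10-sided prism (a cylinder approximated with 10 flat sides), circumscribed radius ≈ 7 mm, height ≈ 6.5 mm.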